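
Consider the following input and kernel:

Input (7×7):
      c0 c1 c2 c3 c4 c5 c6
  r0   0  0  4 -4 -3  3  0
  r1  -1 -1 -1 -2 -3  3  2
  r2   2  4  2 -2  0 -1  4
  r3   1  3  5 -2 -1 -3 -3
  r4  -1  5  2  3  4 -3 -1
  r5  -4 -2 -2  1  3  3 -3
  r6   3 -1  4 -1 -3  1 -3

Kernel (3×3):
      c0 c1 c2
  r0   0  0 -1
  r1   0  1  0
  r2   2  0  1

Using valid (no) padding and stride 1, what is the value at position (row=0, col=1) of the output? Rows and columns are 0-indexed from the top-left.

The receptive field on the input at this output position is [0 4 -4 / -1 -1 -2 / 4 2 -2]. Elementwise product with the kernel and sum: -4·-1 + -1·1 + 4·2 + -2·1.

9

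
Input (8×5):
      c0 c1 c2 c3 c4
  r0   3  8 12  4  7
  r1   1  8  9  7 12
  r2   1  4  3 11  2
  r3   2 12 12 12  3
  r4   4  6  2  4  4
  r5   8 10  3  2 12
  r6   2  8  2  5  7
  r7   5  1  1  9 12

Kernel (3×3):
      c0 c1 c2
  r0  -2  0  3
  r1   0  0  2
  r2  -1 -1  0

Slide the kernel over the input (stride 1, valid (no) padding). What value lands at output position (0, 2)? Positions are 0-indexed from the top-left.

7

The receptive field on the input at this output position is [12 4 7 / 9 7 12 / 3 11 2]. Elementwise product with the kernel and sum: 12·-2 + 7·3 + 12·2 + 3·-1 + 11·-1.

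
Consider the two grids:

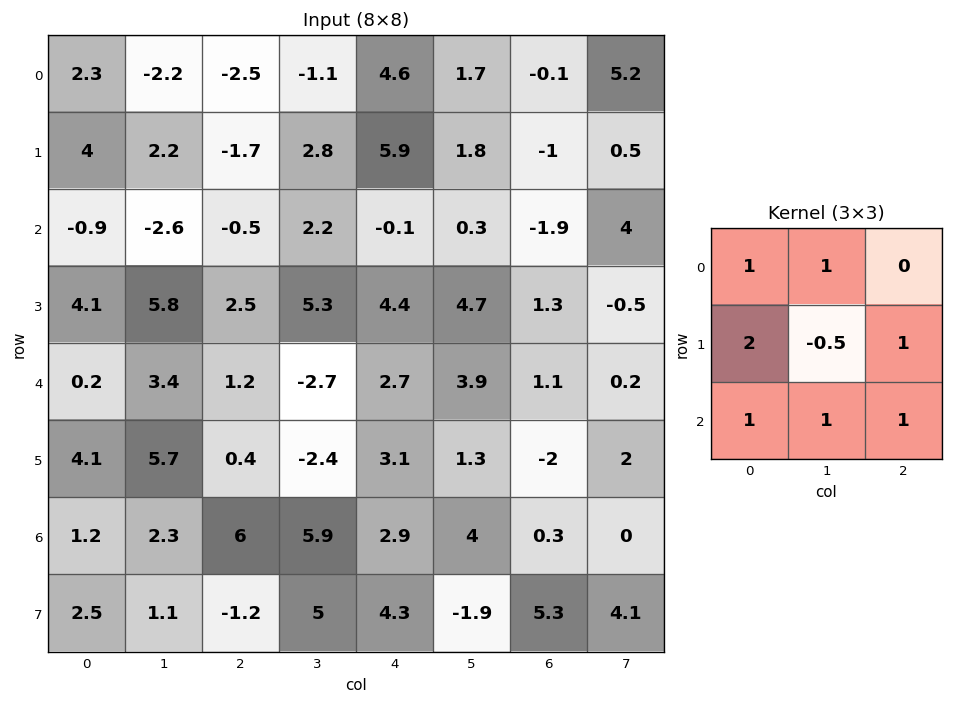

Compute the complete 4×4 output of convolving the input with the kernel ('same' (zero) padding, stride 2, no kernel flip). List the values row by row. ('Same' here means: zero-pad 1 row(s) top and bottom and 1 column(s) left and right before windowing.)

Output[0,0]: The receptive field on the zero-padded input at this output position is [0 0 0 / 0 2.3 -2.2 / 0 4 2.2]. Elementwise product with the kernel and sum: 0·1 + 0·1 + 0·2 + 2.3·-0.5 + -2.2·1 + 0·1 + 4·1 + 2.2·1.
Output[0,1]: The receptive field on the zero-padded input at this output position is [0 0 0 / -2.2 -2.5 -1.1 / 2.2 -1.7 2.8]. Elementwise product with the kernel and sum: 0·1 + 0·1 + -2.2·2 + -2.5·-0.5 + -1.1·1 + 2.2·1 + -1.7·1 + 2.8·1.

2.85 -0.95 7.7 9.95
11.75 11.35 27.85 11.85
17.2 15.5 8.85 14.75
9.4 18.5 22.45 14.65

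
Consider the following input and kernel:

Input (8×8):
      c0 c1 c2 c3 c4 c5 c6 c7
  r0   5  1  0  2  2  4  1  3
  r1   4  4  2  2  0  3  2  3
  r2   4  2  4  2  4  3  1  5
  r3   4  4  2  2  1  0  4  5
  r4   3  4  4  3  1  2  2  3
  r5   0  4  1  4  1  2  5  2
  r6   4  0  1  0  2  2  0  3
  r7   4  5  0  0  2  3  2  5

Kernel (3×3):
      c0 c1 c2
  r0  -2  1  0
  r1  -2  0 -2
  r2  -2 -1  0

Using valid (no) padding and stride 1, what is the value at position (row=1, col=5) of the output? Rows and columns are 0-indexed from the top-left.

-24

The receptive field on the input at this output position is [3 2 3 / 3 1 5 / 0 4 5]. Elementwise product with the kernel and sum: 3·-2 + 2·1 + 3·-2 + 5·-2 + 0·-2 + 4·-1.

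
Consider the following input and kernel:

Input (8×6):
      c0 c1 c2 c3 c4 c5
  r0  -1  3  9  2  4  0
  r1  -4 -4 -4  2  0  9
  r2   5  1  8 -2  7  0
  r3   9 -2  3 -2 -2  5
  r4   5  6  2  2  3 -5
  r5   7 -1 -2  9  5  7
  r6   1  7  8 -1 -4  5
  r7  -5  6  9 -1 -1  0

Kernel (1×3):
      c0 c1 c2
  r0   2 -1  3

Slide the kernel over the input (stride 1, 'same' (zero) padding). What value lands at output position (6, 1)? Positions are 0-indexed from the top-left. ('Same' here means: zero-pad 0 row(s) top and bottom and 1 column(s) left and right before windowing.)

19

The receptive field on the zero-padded input at this output position is [1 7 8]. Elementwise product with the kernel and sum: 1·2 + 7·-1 + 8·3.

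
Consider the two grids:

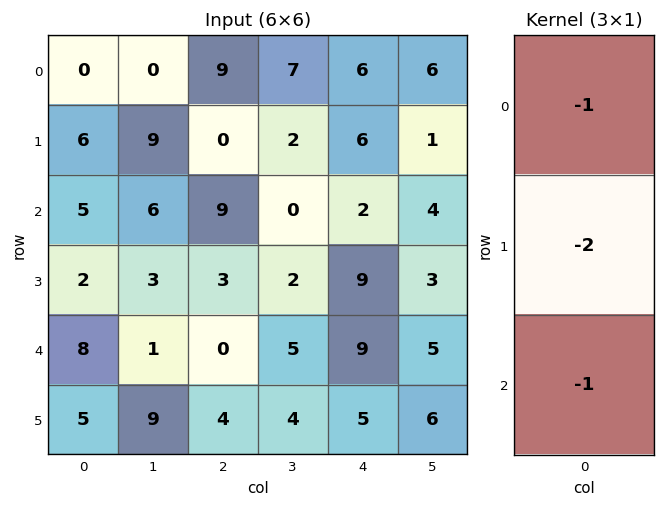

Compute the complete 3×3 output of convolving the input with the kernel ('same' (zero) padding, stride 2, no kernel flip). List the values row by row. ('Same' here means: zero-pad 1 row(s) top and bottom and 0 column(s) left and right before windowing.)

Output[0,0]: The receptive field on the zero-padded input at this output position is [0 / 0 / 6]. Elementwise product with the kernel and sum: 0·-1 + 0·-2 + 6·-1.
Output[0,1]: The receptive field on the zero-padded input at this output position is [0 / 9 / 0]. Elementwise product with the kernel and sum: 0·-1 + 9·-2 + 0·-1.

-6 -18 -18
-18 -21 -19
-23 -7 -32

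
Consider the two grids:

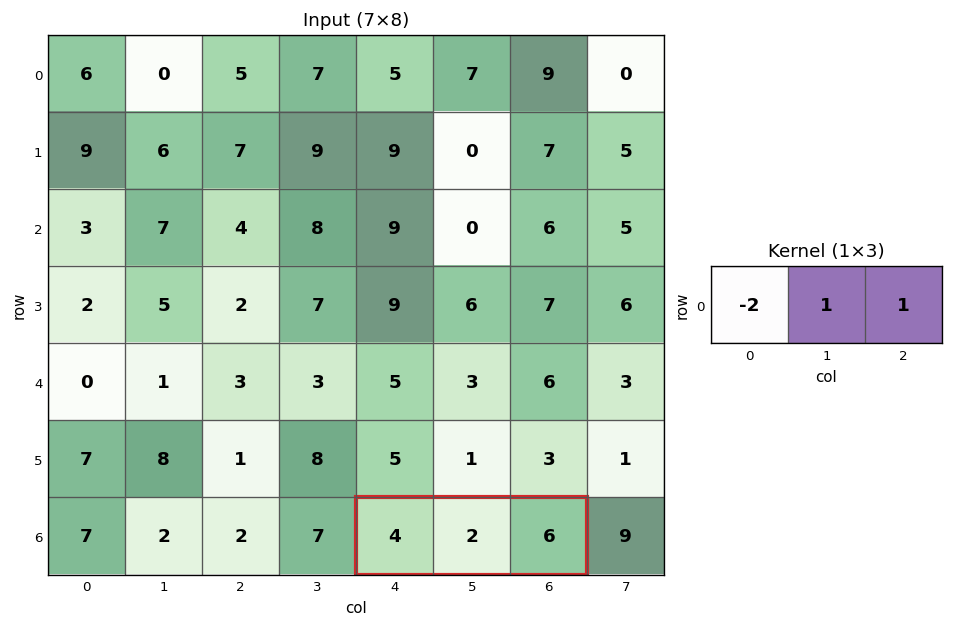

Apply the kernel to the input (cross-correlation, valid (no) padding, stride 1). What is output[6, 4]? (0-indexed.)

The receptive field on the input at this output position is [4 2 6]. Elementwise product with the kernel and sum: 4·-2 + 2·1 + 6·1.

0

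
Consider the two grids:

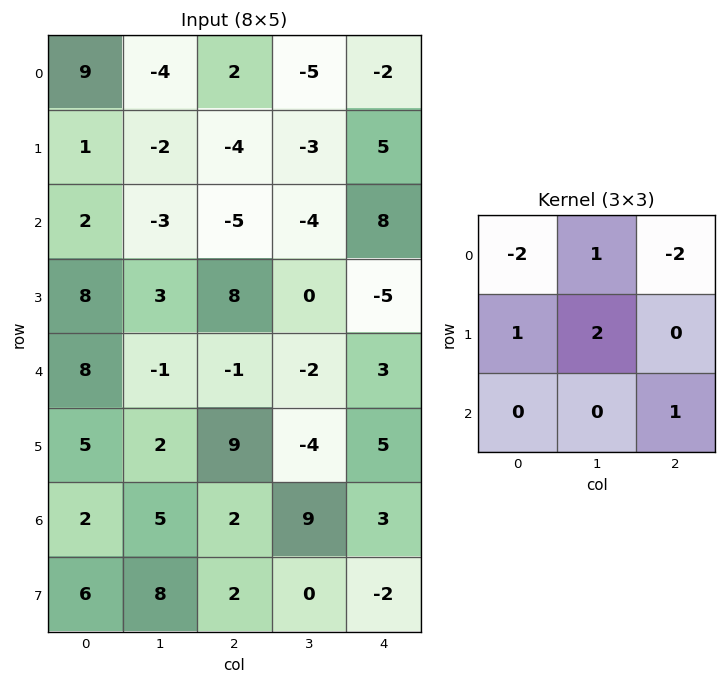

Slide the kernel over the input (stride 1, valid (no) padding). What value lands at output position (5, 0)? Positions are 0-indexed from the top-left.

The receptive field on the input at this output position is [5 2 9 / 2 5 2 / 6 8 2]. Elementwise product with the kernel and sum: 5·-2 + 2·1 + 9·-2 + 2·1 + 5·2 + 2·1.

-12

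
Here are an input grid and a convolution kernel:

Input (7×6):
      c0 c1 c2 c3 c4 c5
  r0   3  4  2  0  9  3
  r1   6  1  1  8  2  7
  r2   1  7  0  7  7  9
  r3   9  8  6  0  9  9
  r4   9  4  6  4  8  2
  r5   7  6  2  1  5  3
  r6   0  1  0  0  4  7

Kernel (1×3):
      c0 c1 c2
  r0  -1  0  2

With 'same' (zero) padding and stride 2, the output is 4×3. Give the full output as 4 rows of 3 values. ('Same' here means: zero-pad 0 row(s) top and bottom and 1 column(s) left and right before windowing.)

8 -4 6
14 7 11
8 4 0
2 -1 14

Output[0,0]: The receptive field on the zero-padded input at this output position is [0 3 4]. Elementwise product with the kernel and sum: 0·-1 + 4·2.
Output[0,1]: The receptive field on the zero-padded input at this output position is [4 2 0]. Elementwise product with the kernel and sum: 4·-1 + 0·2.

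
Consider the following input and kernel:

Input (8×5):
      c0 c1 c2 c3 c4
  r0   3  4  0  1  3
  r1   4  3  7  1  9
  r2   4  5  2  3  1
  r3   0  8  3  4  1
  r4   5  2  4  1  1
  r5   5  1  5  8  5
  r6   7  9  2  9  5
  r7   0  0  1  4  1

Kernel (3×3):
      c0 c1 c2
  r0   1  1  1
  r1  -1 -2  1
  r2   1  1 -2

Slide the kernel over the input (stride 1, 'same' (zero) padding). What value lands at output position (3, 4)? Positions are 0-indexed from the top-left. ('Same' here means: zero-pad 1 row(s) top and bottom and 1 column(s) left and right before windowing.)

0

The receptive field on the zero-padded input at this output position is [3 1 0 / 4 1 0 / 1 1 0]. Elementwise product with the kernel and sum: 3·1 + 1·1 + 0·1 + 4·-1 + 1·-2 + 0·1 + 1·1 + 1·1 + 0·-2.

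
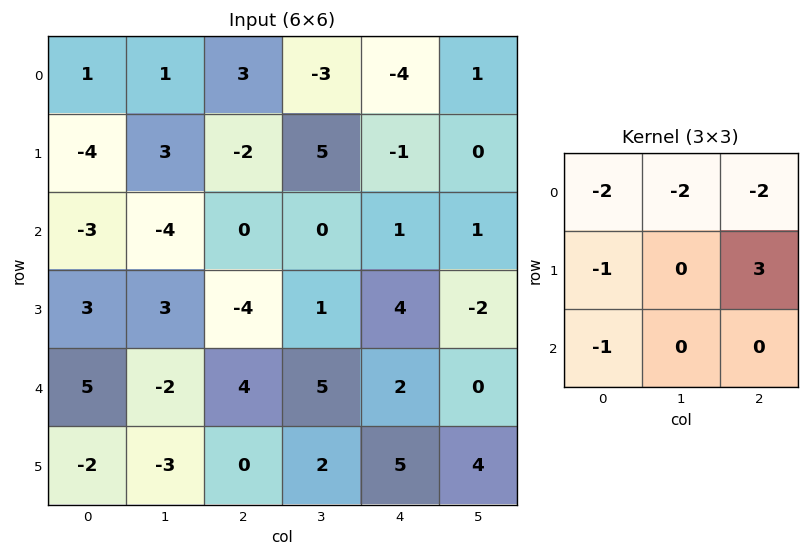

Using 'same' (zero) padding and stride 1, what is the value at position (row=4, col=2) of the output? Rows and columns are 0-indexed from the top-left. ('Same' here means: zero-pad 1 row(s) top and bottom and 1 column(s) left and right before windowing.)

20

The receptive field on the zero-padded input at this output position is [3 -4 1 / -2 4 5 / -3 0 2]. Elementwise product with the kernel and sum: 3·-2 + -4·-2 + 1·-2 + -2·-1 + 5·3 + -3·-1.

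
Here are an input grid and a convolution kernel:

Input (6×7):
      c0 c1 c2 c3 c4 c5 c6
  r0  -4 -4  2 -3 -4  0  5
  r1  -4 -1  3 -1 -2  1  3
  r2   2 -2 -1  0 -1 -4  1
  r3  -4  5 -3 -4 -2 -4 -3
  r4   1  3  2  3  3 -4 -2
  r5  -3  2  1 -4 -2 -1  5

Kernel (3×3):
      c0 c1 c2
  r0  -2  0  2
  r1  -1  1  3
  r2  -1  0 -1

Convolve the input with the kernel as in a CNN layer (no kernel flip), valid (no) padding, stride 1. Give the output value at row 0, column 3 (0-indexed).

12

The receptive field on the input at this output position is [-3 -4 0 / -1 -2 1 / 0 -1 -4]. Elementwise product with the kernel and sum: -3·-2 + 0·2 + -1·-1 + -2·1 + 1·3 + 0·-1 + -4·-1.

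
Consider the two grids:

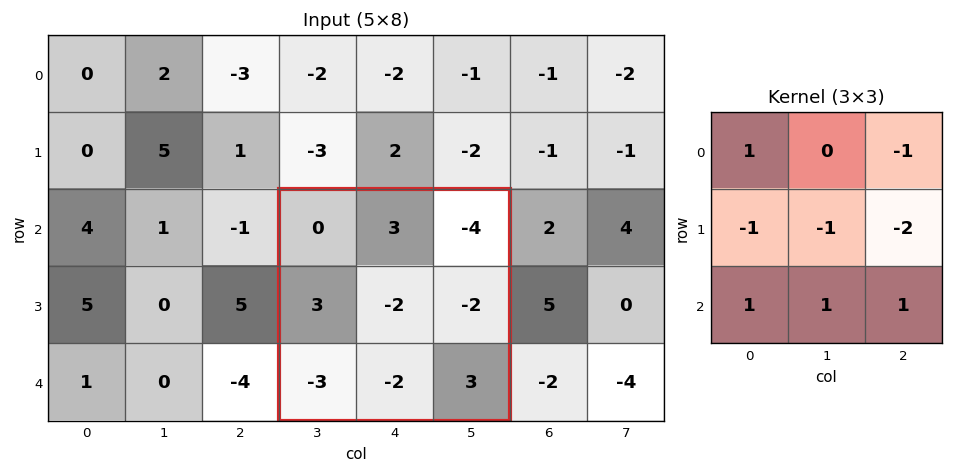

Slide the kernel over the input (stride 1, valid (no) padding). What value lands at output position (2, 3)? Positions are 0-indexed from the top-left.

5

The receptive field on the input at this output position is [0 3 -4 / 3 -2 -2 / -3 -2 3]. Elementwise product with the kernel and sum: 0·1 + -4·-1 + 3·-1 + -2·-1 + -2·-2 + -3·1 + -2·1 + 3·1.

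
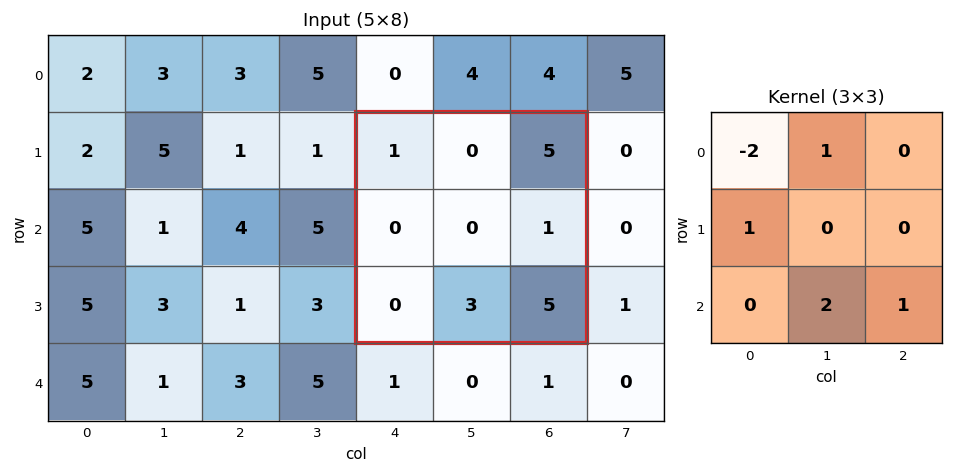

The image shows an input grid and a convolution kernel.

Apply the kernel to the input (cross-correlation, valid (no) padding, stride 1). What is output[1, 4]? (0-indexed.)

9

The receptive field on the input at this output position is [1 0 5 / 0 0 1 / 0 3 5]. Elementwise product with the kernel and sum: 1·-2 + 0·1 + 0·1 + 3·2 + 5·1.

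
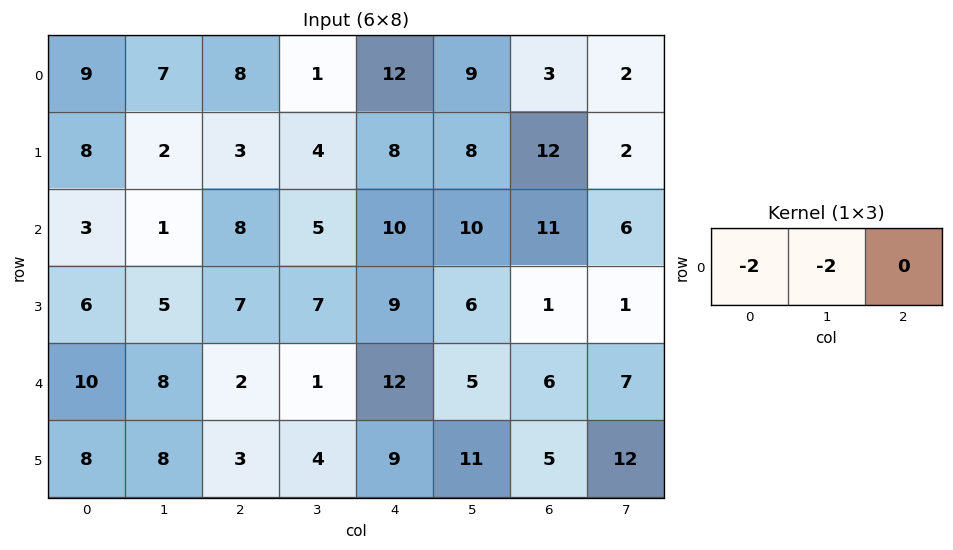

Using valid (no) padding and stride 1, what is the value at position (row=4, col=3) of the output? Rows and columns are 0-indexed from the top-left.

The receptive field on the input at this output position is [1 12 5]. Elementwise product with the kernel and sum: 1·-2 + 12·-2.

-26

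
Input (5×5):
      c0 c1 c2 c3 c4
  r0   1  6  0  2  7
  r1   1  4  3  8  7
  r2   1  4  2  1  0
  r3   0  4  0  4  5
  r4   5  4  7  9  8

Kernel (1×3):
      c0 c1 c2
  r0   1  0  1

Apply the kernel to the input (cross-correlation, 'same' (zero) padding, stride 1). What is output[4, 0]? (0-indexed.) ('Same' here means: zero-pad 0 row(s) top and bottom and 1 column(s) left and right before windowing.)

The receptive field on the zero-padded input at this output position is [0 5 4]. Elementwise product with the kernel and sum: 0·1 + 4·1.

4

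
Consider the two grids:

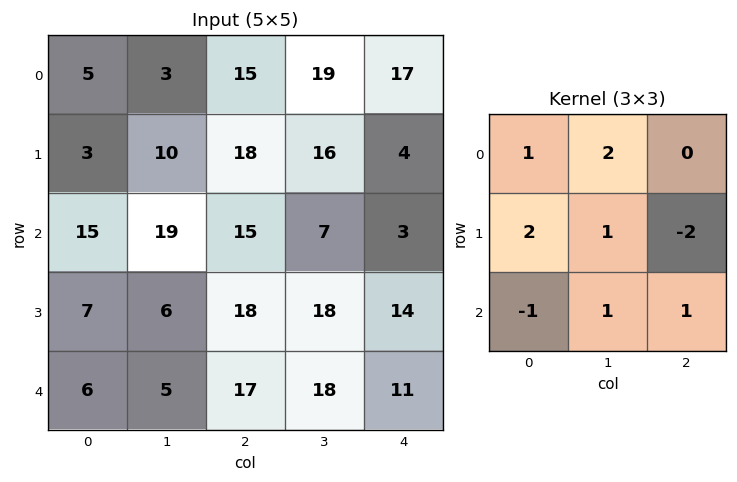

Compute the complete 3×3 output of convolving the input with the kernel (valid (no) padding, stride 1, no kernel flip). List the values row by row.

10 42 92
59 115 95
53 73 67

Output[0,0]: The receptive field on the input at this output position is [5 3 15 / 3 10 18 / 15 19 15]. Elementwise product with the kernel and sum: 5·1 + 3·2 + 3·2 + 10·1 + 18·-2 + 15·-1 + 19·1 + 15·1.
Output[0,1]: The receptive field on the input at this output position is [3 15 19 / 10 18 16 / 19 15 7]. Elementwise product with the kernel and sum: 3·1 + 15·2 + 10·2 + 18·1 + 16·-2 + 19·-1 + 15·1 + 7·1.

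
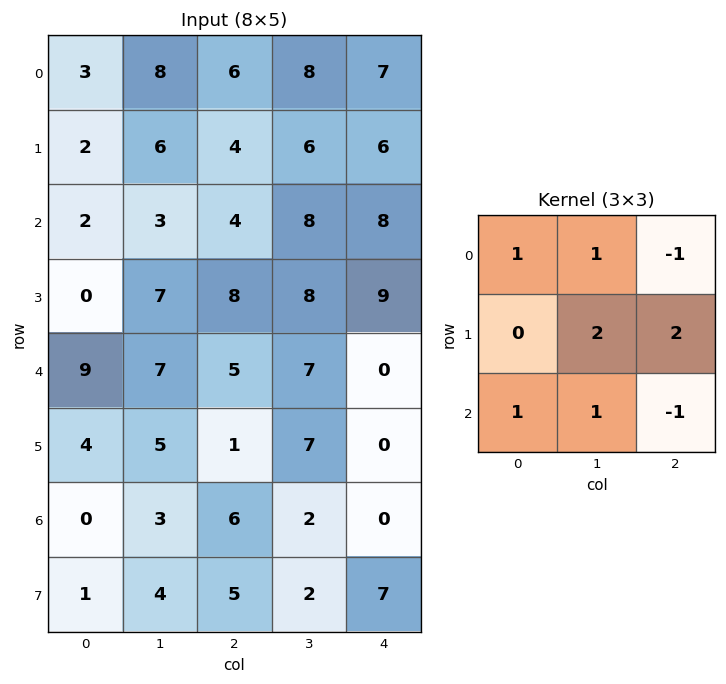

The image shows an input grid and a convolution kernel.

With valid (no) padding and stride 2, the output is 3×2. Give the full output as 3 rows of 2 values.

26 35
42 50
20 34

Output[0,0]: The receptive field on the input at this output position is [3 8 6 / 2 6 4 / 2 3 4]. Elementwise product with the kernel and sum: 3·1 + 8·1 + 6·-1 + 6·2 + 4·2 + 2·1 + 3·1 + 4·-1.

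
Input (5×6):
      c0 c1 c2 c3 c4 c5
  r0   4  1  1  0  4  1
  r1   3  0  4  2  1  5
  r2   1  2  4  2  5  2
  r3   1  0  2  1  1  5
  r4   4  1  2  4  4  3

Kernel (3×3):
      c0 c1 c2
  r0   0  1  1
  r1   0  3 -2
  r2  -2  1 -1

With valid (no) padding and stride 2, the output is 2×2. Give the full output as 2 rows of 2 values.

-10 -3
-7 4

Output[0,0]: The receptive field on the input at this output position is [4 1 1 / 3 0 4 / 1 2 4]. Elementwise product with the kernel and sum: 1·1 + 1·1 + 0·3 + 4·-2 + 1·-2 + 2·1 + 4·-1.
Output[0,1]: The receptive field on the input at this output position is [1 0 4 / 4 2 1 / 4 2 5]. Elementwise product with the kernel and sum: 0·1 + 4·1 + 2·3 + 1·-2 + 4·-2 + 2·1 + 5·-1.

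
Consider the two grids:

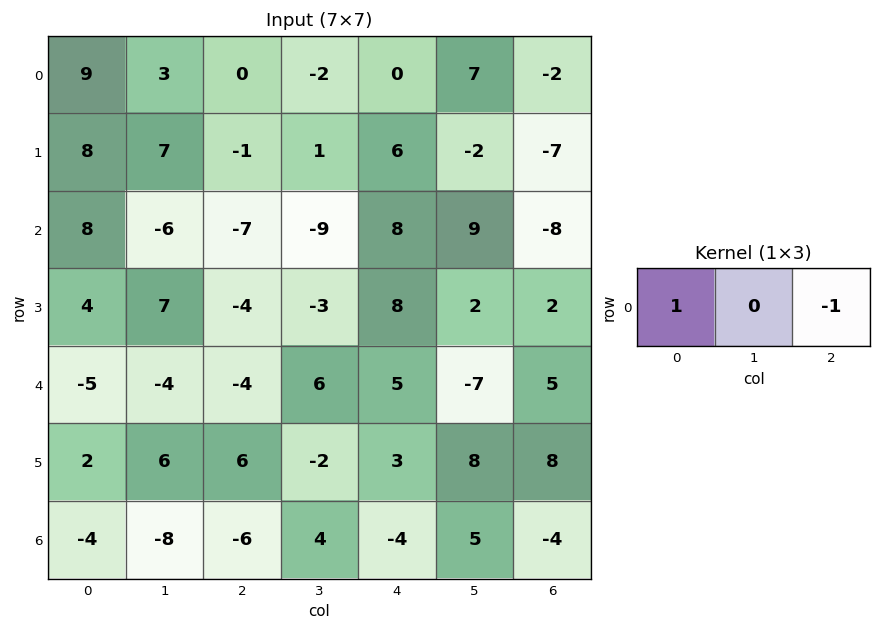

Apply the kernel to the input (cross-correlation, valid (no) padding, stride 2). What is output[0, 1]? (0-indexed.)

0

The receptive field on the input at this output position is [0 -2 0]. Elementwise product with the kernel and sum: 0·1 + 0·-1.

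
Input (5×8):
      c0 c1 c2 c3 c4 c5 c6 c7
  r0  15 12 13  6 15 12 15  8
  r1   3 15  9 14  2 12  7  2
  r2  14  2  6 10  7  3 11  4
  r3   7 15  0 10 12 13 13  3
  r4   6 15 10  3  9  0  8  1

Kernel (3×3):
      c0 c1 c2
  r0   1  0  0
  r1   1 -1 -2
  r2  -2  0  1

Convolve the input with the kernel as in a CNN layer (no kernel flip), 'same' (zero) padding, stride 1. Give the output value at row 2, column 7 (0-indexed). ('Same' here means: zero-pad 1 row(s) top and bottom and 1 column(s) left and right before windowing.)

The receptive field on the zero-padded input at this output position is [7 2 0 / 11 4 0 / 13 3 0]. Elementwise product with the kernel and sum: 7·1 + 11·1 + 4·-1 + 0·-2 + 13·-2 + 0·1.

-12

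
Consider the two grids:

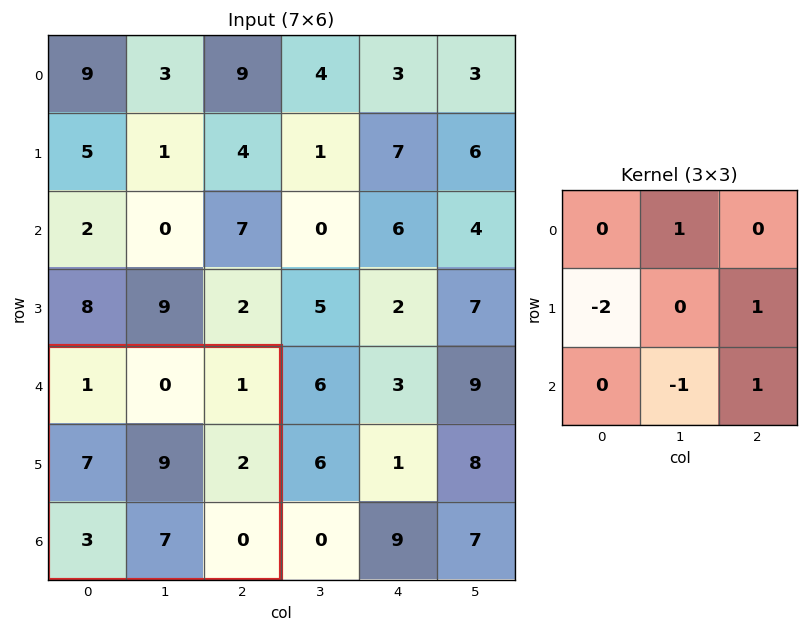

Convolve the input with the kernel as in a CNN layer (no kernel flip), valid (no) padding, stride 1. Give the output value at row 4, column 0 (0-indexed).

-19

The receptive field on the input at this output position is [1 0 1 / 7 9 2 / 3 7 0]. Elementwise product with the kernel and sum: 0·1 + 7·-2 + 2·1 + 7·-1 + 0·1.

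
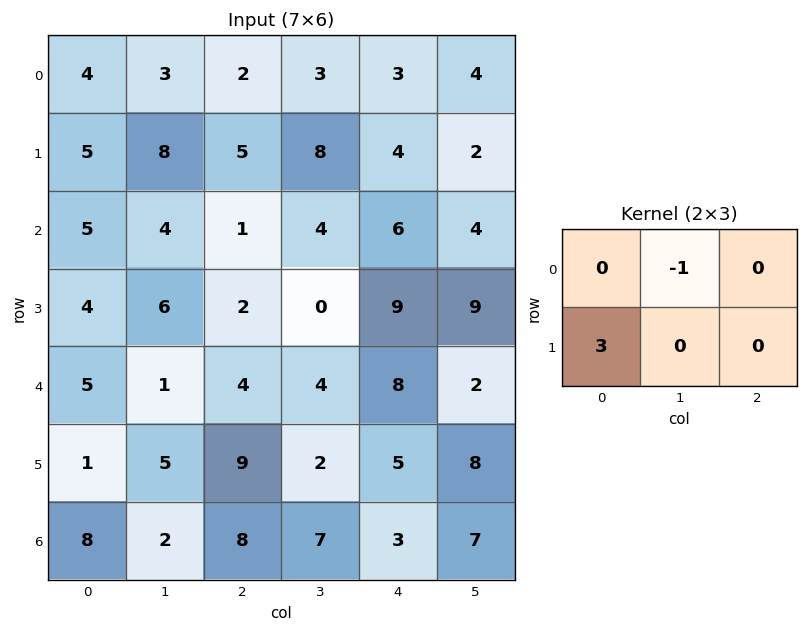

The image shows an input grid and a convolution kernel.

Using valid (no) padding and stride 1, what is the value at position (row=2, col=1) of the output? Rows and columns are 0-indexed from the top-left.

The receptive field on the input at this output position is [4 1 4 / 6 2 0]. Elementwise product with the kernel and sum: 1·-1 + 6·3.

17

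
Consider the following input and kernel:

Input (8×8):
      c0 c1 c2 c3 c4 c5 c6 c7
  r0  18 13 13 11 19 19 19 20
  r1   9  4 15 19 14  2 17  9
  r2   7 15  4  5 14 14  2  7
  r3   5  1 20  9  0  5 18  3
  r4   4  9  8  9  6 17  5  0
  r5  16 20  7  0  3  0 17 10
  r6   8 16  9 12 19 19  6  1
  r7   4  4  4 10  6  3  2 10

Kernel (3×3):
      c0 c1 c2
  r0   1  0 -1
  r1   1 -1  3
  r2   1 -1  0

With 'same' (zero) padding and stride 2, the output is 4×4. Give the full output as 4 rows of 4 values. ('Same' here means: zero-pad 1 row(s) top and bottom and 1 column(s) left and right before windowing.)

12 22 54 45
29 -8 59 13
6 33 55 -3
16 63 54 7

Output[0,0]: The receptive field on the zero-padded input at this output position is [0 0 0 / 0 18 13 / 0 9 4]. Elementwise product with the kernel and sum: 0·1 + 0·-1 + 0·1 + 18·-1 + 13·3 + 0·1 + 9·-1.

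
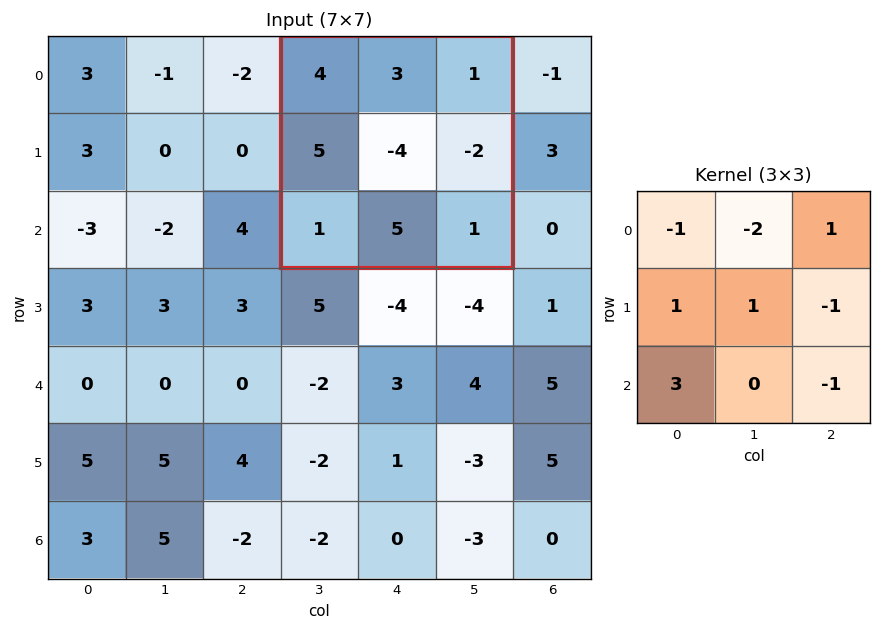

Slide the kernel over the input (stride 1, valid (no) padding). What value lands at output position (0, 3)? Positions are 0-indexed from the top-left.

-4

The receptive field on the input at this output position is [4 3 1 / 5 -4 -2 / 1 5 1]. Elementwise product with the kernel and sum: 4·-1 + 3·-2 + 1·1 + 5·1 + -4·1 + -2·-1 + 1·3 + 1·-1.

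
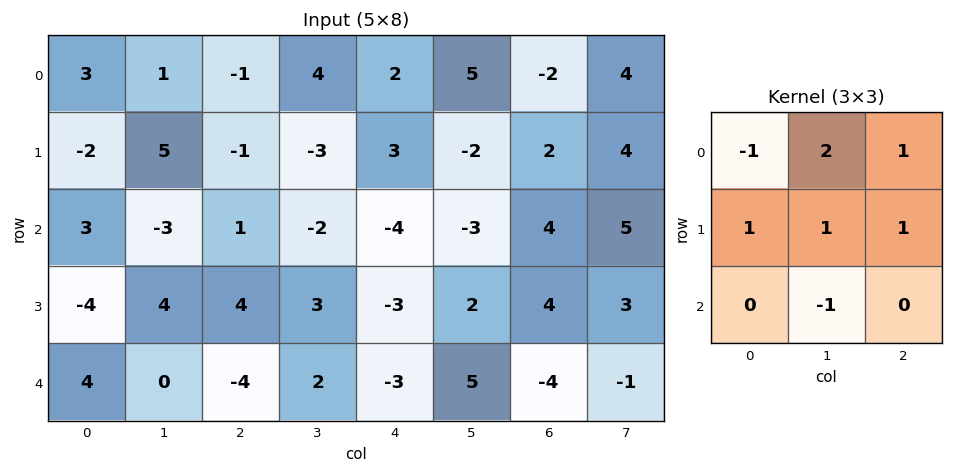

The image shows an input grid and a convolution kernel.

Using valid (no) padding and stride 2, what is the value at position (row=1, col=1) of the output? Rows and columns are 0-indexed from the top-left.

-7

The receptive field on the input at this output position is [1 -2 -4 / 4 3 -3 / -4 2 -3]. Elementwise product with the kernel and sum: 1·-1 + -2·2 + -4·1 + 4·1 + 3·1 + -3·1 + 2·-1.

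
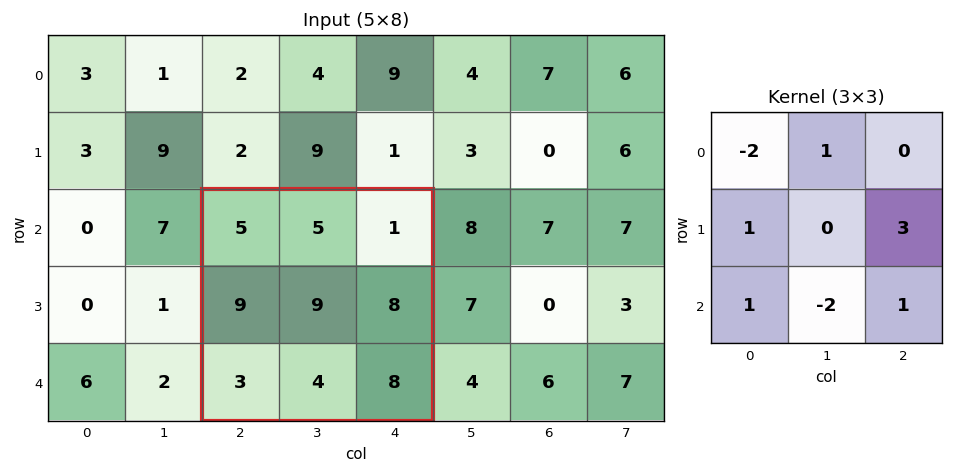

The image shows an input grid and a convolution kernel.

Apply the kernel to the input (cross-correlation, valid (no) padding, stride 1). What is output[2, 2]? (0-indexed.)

31

The receptive field on the input at this output position is [5 5 1 / 9 9 8 / 3 4 8]. Elementwise product with the kernel and sum: 5·-2 + 5·1 + 9·1 + 8·3 + 3·1 + 4·-2 + 8·1.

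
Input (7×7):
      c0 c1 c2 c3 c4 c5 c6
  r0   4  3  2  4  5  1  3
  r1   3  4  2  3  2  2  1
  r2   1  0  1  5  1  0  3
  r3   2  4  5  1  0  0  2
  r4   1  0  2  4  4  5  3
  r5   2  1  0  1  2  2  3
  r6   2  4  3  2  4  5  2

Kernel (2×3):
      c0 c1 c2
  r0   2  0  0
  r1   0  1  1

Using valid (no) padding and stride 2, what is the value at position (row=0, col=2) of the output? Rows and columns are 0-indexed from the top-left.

The receptive field on the input at this output position is [5 1 3 / 2 2 1]. Elementwise product with the kernel and sum: 5·2 + 2·1 + 1·1.

13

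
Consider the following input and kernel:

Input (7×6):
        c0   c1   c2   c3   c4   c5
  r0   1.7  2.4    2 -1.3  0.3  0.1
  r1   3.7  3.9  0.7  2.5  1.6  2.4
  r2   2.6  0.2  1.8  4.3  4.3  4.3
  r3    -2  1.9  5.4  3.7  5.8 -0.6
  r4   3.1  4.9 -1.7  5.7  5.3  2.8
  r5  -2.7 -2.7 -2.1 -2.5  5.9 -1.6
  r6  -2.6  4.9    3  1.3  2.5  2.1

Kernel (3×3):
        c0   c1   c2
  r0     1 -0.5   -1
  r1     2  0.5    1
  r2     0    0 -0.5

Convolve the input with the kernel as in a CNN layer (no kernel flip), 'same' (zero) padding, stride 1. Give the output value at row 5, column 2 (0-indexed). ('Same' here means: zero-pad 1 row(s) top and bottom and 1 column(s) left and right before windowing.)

-9.55

The receptive field on the zero-padded input at this output position is [4.9 -1.7 5.7 / -2.7 -2.1 -2.5 / 4.9 3 1.3]. Elementwise product with the kernel and sum: 4.9·1 + -1.7·-0.5 + 5.7·-1 + -2.7·2 + -2.1·0.5 + -2.5·1 + 1.3·-0.5.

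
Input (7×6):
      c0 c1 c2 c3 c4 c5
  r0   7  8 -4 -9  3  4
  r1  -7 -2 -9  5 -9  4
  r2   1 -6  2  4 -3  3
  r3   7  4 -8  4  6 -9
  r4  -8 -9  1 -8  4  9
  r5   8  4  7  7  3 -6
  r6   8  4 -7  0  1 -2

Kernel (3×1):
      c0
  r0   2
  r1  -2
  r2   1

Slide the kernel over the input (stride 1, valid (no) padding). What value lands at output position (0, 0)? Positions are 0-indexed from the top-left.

The receptive field on the input at this output position is [7 / -7 / 1]. Elementwise product with the kernel and sum: 7·2 + -7·-2 + 1·1.

29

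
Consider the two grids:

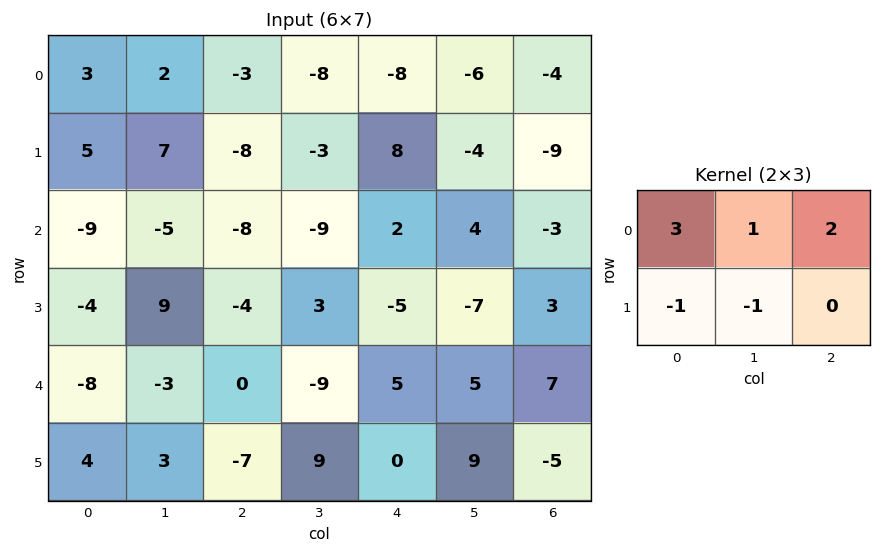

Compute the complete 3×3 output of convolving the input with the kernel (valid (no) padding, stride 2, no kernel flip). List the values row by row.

-7 -22 -42
-53 -28 16
-34 -1 25

Output[0,0]: The receptive field on the input at this output position is [3 2 -3 / 5 7 -8]. Elementwise product with the kernel and sum: 3·3 + 2·1 + -3·2 + 5·-1 + 7·-1.
Output[0,1]: The receptive field on the input at this output position is [-3 -8 -8 / -8 -3 8]. Elementwise product with the kernel and sum: -3·3 + -8·1 + -8·2 + -8·-1 + -3·-1.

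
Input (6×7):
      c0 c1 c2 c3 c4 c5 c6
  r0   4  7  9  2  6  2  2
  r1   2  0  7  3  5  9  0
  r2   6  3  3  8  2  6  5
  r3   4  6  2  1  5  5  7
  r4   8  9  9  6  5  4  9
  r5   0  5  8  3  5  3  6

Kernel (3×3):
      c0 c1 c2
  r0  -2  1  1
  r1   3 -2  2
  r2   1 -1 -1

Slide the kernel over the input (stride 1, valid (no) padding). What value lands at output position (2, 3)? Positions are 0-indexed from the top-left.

The receptive field on the input at this output position is [8 2 6 / 1 5 5 / 6 5 4]. Elementwise product with the kernel and sum: 8·-2 + 2·1 + 6·1 + 1·3 + 5·-2 + 5·2 + 6·1 + 5·-1 + 4·-1.

-8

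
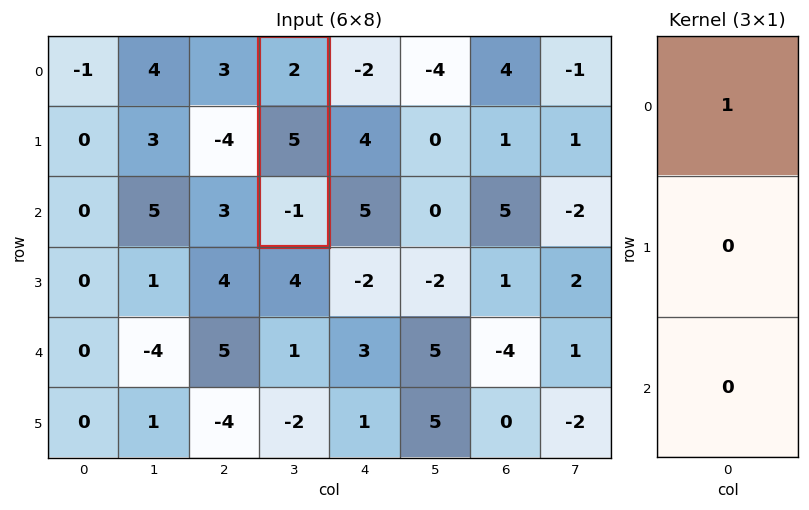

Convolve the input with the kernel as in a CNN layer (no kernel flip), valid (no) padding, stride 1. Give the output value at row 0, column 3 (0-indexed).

2

The receptive field on the input at this output position is [2 / 5 / -1]. Elementwise product with the kernel and sum: 2·1.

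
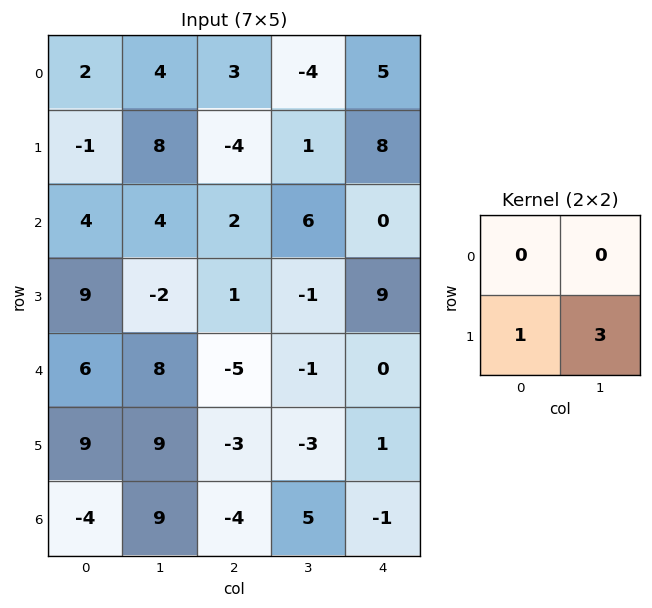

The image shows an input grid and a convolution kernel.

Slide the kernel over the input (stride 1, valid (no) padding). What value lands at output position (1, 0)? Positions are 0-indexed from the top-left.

16

The receptive field on the input at this output position is [-1 8 / 4 4]. Elementwise product with the kernel and sum: 4·1 + 4·3.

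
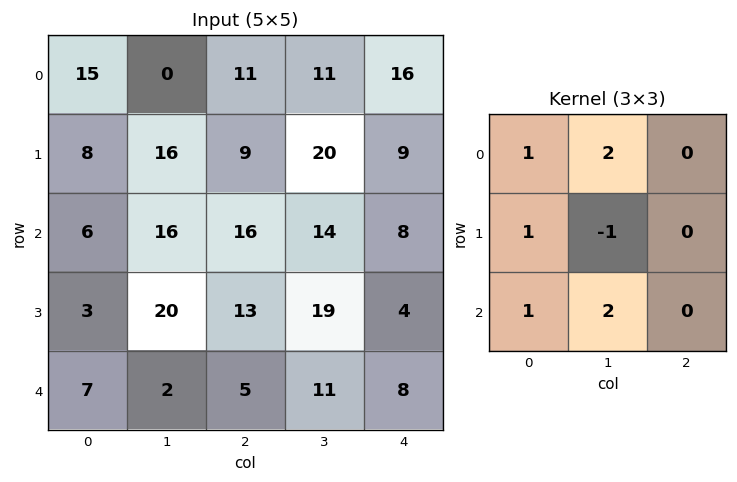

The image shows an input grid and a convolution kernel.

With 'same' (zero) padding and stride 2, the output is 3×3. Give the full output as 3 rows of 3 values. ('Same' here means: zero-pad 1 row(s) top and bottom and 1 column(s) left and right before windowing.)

1 23 33
16 80 71
-1 43 30

Output[0,0]: The receptive field on the zero-padded input at this output position is [0 0 0 / 0 15 0 / 0 8 16]. Elementwise product with the kernel and sum: 0·1 + 0·2 + 0·1 + 15·-1 + 0·1 + 8·2.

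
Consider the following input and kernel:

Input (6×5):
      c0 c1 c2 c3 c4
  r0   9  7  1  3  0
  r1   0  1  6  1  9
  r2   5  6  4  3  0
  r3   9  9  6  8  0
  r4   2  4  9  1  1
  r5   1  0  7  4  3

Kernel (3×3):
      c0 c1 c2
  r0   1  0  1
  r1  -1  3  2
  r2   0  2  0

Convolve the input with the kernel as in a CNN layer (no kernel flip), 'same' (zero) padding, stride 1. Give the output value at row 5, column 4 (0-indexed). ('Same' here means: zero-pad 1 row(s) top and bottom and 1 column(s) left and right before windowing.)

6

The receptive field on the zero-padded input at this output position is [1 1 0 / 4 3 0 / 0 0 0]. Elementwise product with the kernel and sum: 1·1 + 0·1 + 4·-1 + 3·3 + 0·2 + 0·2.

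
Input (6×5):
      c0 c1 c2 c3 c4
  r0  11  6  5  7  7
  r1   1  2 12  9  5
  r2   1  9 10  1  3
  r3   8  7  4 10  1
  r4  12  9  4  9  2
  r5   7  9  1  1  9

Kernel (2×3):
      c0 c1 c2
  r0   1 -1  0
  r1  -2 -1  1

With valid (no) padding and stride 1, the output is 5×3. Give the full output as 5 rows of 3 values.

Output[0,0]: The receptive field on the input at this output position is [11 6 5 / 1 2 12]. Elementwise product with the kernel and sum: 11·1 + 6·-1 + 1·-2 + 2·-1 + 12·1.
Output[0,1]: The receptive field on the input at this output position is [6 5 7 / 2 12 9]. Elementwise product with the kernel and sum: 6·1 + 5·-1 + 2·-2 + 12·-1 + 9·1.

13 -6 -30
-2 -37 -15
-27 -9 -8
-28 -10 -21
-19 -13 1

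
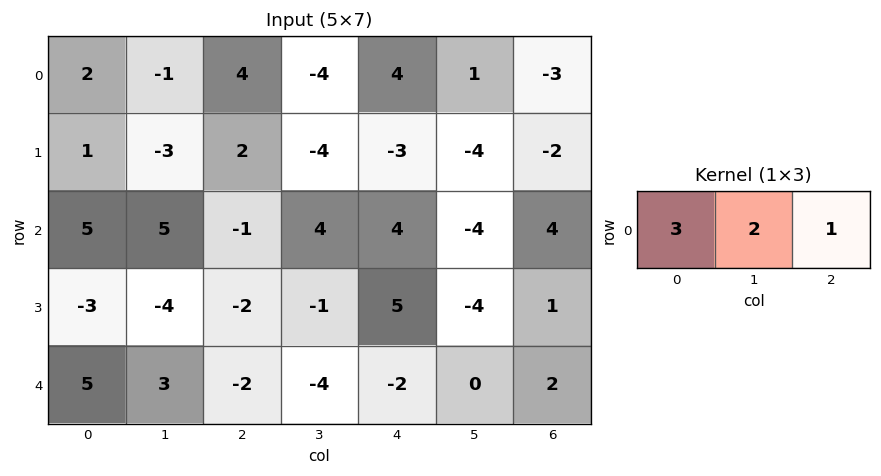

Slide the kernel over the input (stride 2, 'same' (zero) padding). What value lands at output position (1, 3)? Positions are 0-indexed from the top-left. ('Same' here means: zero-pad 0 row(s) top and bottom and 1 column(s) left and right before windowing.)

-4

The receptive field on the zero-padded input at this output position is [-4 4 0]. Elementwise product with the kernel and sum: -4·3 + 4·2 + 0·1.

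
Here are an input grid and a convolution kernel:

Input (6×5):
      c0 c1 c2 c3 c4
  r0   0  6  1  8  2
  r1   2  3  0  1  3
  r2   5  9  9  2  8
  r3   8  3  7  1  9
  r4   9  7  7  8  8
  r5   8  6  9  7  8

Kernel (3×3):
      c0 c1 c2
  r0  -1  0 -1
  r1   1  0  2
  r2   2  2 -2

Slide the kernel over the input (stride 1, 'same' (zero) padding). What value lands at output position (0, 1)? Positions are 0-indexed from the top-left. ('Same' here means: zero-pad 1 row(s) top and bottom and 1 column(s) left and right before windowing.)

The receptive field on the zero-padded input at this output position is [0 0 0 / 0 6 1 / 2 3 0]. Elementwise product with the kernel and sum: 0·-1 + 0·-1 + 0·1 + 1·2 + 2·2 + 3·2 + 0·-2.

12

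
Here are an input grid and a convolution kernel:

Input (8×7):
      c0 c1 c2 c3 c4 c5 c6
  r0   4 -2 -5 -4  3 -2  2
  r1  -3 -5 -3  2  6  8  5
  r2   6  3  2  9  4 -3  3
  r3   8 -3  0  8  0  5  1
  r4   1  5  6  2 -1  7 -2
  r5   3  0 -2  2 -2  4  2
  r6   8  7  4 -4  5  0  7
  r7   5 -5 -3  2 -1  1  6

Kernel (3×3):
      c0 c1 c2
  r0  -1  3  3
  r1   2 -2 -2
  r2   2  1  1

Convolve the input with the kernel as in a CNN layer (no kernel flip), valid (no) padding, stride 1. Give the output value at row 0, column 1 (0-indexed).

-16

The receptive field on the input at this output position is [-2 -5 -4 / -5 -3 2 / 3 2 9]. Elementwise product with the kernel and sum: -2·-1 + -5·3 + -4·3 + -5·2 + -3·-2 + 2·-2 + 3·2 + 2·1 + 9·1.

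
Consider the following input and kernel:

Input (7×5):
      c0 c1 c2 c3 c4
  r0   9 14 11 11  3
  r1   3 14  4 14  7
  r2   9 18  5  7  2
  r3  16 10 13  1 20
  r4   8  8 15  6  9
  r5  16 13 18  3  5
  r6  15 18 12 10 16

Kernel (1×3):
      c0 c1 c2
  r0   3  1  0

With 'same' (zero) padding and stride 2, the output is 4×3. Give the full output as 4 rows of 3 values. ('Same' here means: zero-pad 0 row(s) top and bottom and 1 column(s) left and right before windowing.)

Output[0,0]: The receptive field on the zero-padded input at this output position is [0 9 14]. Elementwise product with the kernel and sum: 0·3 + 9·1.

9 53 36
9 59 23
8 39 27
15 66 46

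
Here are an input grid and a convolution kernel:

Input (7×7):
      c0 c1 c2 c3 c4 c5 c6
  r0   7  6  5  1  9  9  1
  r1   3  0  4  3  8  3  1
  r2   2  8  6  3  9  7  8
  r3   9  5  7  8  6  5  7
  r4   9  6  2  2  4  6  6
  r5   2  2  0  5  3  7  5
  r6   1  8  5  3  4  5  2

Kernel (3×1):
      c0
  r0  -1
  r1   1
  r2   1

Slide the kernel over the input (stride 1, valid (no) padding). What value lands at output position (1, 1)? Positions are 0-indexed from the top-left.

The receptive field on the input at this output position is [0 / 8 / 5]. Elementwise product with the kernel and sum: 0·-1 + 8·1 + 5·1.

13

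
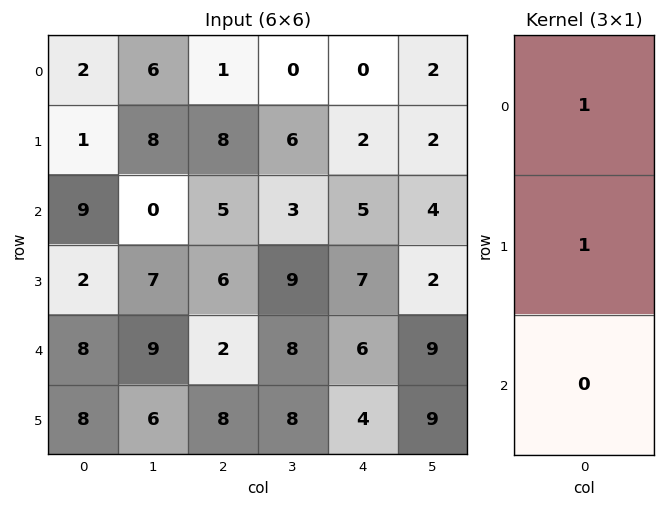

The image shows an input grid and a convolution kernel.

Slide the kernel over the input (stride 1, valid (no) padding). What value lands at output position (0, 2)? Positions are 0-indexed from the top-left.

9

The receptive field on the input at this output position is [1 / 8 / 5]. Elementwise product with the kernel and sum: 1·1 + 8·1.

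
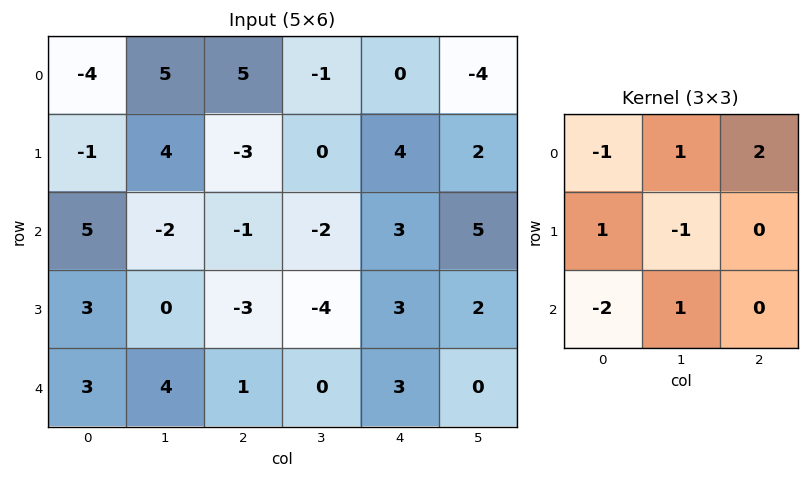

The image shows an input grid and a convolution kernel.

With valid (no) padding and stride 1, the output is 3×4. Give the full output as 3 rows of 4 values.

Output[0,0]: The receptive field on the input at this output position is [-4 5 5 / -1 4 -3 / 5 -2 -1]. Elementwise product with the kernel and sum: -4·-1 + 5·1 + 5·2 + -1·1 + 4·-1 + 5·-2 + -2·1.
Output[0,1]: The receptive field on the input at this output position is [5 5 -1 / 4 -3 0 / -2 -1 -2]. Elementwise product with the kernel and sum: 5·-1 + 5·1 + -1·2 + 4·1 + -3·-1 + -2·-2 + -1·1.

2 8 -9 -4
0 -11 14 14
-8 -7 4 11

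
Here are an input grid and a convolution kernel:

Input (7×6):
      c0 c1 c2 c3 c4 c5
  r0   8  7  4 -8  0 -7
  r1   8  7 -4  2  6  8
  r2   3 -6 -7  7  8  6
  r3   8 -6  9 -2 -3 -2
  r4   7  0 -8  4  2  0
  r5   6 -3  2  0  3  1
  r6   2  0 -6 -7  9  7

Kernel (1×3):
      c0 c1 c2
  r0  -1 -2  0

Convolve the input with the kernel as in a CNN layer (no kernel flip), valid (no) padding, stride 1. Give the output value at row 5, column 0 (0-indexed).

The receptive field on the input at this output position is [6 -3 2]. Elementwise product with the kernel and sum: 6·-1 + -3·-2.

0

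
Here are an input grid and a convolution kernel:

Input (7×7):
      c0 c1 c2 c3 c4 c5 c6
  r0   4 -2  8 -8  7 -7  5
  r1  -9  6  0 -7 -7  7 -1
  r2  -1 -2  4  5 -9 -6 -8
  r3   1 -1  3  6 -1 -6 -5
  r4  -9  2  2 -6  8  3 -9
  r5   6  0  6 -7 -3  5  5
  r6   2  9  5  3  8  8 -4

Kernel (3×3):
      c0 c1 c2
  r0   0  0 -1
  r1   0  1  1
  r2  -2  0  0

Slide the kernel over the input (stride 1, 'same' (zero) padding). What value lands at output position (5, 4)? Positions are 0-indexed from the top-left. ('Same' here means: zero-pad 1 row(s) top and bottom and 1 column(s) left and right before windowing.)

-7

The receptive field on the zero-padded input at this output position is [-6 8 3 / -7 -3 5 / 3 8 8]. Elementwise product with the kernel and sum: 3·-1 + -3·1 + 5·1 + 3·-2.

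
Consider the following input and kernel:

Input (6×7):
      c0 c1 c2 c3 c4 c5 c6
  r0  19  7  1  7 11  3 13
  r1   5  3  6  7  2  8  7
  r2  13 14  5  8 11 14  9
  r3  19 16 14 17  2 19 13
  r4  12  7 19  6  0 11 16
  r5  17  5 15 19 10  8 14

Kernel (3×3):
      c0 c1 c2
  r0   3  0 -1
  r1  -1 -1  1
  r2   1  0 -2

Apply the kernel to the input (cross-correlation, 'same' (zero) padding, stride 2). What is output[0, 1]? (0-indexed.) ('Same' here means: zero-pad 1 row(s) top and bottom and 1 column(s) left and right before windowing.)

The receptive field on the zero-padded input at this output position is [0 0 0 / 7 1 7 / 3 6 7]. Elementwise product with the kernel and sum: 0·3 + 0·-1 + 7·-1 + 1·-1 + 7·1 + 3·1 + 7·-2.

-12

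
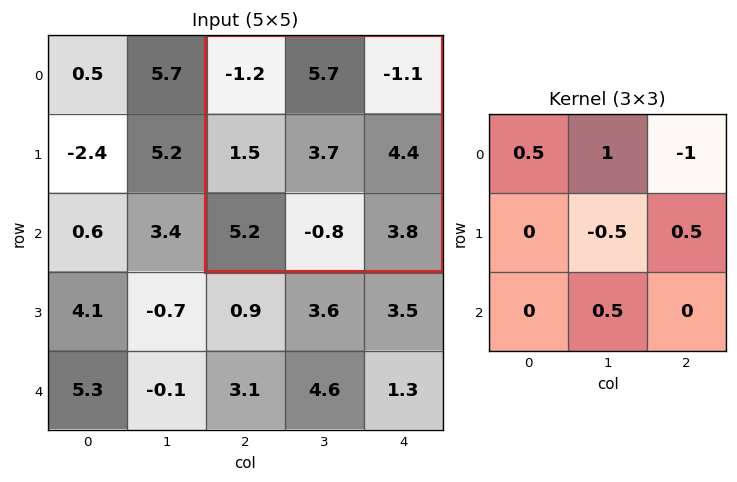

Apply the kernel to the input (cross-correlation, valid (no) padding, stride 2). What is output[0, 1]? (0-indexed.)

6.15

The receptive field on the input at this output position is [-1.2 5.7 -1.1 / 1.5 3.7 4.4 / 5.2 -0.8 3.8]. Elementwise product with the kernel and sum: -1.2·0.5 + 5.7·1 + -1.1·-1 + 3.7·-0.5 + 4.4·0.5 + -0.8·0.5.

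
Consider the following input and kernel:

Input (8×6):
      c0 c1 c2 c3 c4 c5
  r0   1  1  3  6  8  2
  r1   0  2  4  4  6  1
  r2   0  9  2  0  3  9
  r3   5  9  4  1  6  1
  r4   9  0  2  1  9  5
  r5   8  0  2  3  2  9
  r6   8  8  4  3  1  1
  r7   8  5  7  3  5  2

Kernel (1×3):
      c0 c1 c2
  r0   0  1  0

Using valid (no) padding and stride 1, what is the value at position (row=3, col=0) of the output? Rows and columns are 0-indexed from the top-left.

9

The receptive field on the input at this output position is [5 9 4]. Elementwise product with the kernel and sum: 9·1.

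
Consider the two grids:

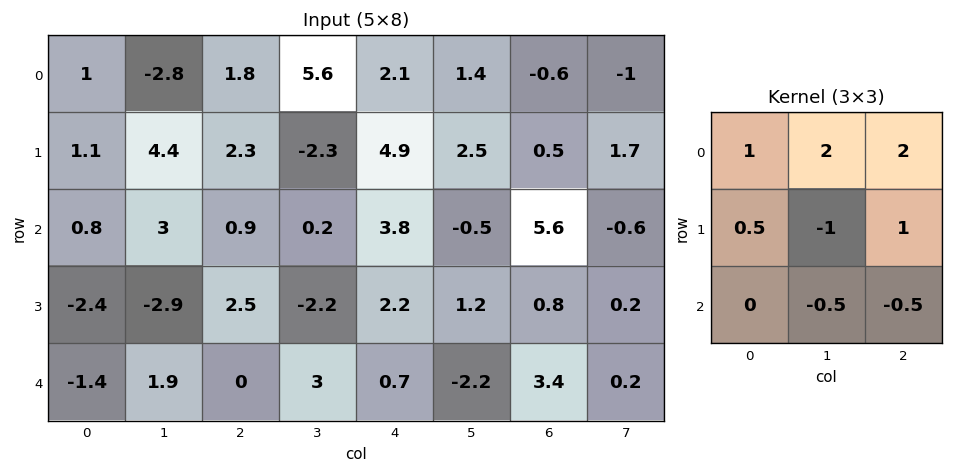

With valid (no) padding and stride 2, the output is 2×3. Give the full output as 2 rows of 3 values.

-4.5 23.55 1.6
11.85 12.7 14.1

Output[0,0]: The receptive field on the input at this output position is [1 -2.8 1.8 / 1.1 4.4 2.3 / 0.8 3 0.9]. Elementwise product with the kernel and sum: 1·1 + -2.8·2 + 1.8·2 + 1.1·0.5 + 4.4·-1 + 2.3·1 + 3·-0.5 + 0.9·-0.5.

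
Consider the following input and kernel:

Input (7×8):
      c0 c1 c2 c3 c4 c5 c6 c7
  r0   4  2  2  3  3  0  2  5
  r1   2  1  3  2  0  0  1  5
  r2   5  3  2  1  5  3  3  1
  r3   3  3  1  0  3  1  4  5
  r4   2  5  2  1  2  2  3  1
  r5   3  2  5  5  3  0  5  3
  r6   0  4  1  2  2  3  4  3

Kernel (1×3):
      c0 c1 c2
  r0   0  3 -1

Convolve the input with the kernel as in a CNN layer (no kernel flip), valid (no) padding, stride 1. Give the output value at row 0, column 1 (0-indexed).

3

The receptive field on the input at this output position is [2 2 3]. Elementwise product with the kernel and sum: 2·3 + 3·-1.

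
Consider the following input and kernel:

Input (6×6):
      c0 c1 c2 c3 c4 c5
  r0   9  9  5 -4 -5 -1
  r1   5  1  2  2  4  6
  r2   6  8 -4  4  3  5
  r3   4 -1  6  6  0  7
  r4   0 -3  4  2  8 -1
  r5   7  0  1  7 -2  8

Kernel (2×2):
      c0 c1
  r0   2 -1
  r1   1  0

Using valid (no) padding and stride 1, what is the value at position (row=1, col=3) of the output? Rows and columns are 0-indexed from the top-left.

The receptive field on the input at this output position is [2 4 / 4 3]. Elementwise product with the kernel and sum: 2·2 + 4·-1 + 4·1.

4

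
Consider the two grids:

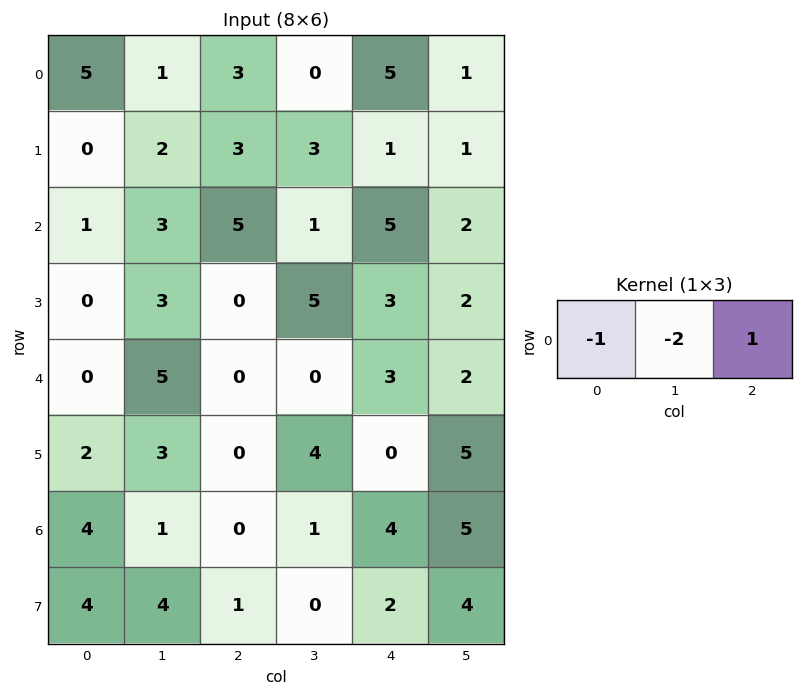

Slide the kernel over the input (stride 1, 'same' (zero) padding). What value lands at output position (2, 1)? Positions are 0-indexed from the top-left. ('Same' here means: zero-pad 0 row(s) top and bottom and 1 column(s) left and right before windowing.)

-2

The receptive field on the zero-padded input at this output position is [1 3 5]. Elementwise product with the kernel and sum: 1·-1 + 3·-2 + 5·1.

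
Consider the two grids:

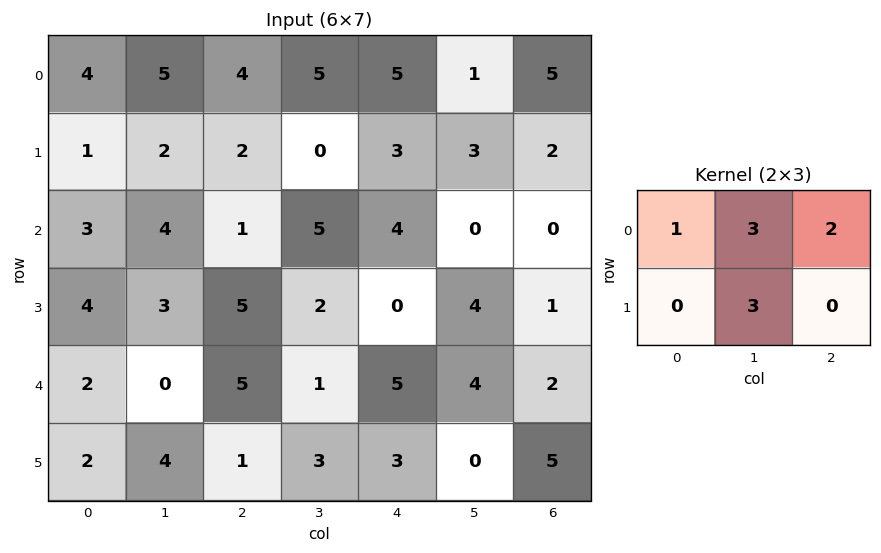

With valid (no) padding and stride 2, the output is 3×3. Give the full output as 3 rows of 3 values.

Output[0,0]: The receptive field on the input at this output position is [4 5 4 / 1 2 2]. Elementwise product with the kernel and sum: 4·1 + 5·3 + 4·2 + 2·3.
Output[0,1]: The receptive field on the input at this output position is [4 5 5 / 2 0 3]. Elementwise product with the kernel and sum: 4·1 + 5·3 + 5·2 + 0·3.

33 29 27
26 30 16
24 27 21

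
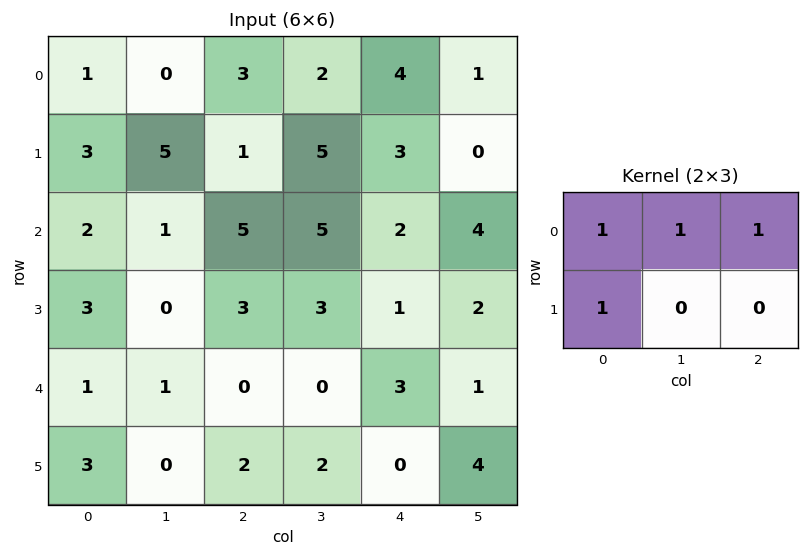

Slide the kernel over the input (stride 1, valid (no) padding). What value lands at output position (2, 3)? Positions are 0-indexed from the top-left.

The receptive field on the input at this output position is [5 2 4 / 3 1 2]. Elementwise product with the kernel and sum: 5·1 + 2·1 + 4·1 + 3·1.

14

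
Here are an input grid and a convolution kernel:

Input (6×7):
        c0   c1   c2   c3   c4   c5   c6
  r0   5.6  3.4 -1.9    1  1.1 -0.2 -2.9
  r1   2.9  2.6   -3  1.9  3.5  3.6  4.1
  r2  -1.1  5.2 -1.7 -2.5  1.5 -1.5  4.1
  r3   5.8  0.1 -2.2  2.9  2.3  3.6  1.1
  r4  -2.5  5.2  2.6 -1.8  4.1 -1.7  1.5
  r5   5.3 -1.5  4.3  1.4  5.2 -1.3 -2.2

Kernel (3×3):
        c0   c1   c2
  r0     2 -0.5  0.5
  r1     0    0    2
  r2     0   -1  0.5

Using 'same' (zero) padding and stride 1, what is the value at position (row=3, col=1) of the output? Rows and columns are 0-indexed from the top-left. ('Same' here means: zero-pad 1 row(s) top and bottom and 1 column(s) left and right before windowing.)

-13.95

The receptive field on the zero-padded input at this output position is [-1.1 5.2 -1.7 / 5.8 0.1 -2.2 / -2.5 5.2 2.6]. Elementwise product with the kernel and sum: -1.1·2 + 5.2·-0.5 + -1.7·0.5 + -2.2·2 + 5.2·-1 + 2.6·0.5.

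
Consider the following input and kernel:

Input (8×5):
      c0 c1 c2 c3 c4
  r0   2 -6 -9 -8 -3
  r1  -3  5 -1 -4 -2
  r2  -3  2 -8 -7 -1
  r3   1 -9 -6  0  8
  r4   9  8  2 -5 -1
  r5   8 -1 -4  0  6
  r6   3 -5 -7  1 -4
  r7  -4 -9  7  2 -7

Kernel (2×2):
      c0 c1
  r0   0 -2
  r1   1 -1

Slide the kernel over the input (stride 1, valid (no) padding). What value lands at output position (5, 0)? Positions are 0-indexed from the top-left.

The receptive field on the input at this output position is [8 -1 / 3 -5]. Elementwise product with the kernel and sum: -1·-2 + 3·1 + -5·-1.

10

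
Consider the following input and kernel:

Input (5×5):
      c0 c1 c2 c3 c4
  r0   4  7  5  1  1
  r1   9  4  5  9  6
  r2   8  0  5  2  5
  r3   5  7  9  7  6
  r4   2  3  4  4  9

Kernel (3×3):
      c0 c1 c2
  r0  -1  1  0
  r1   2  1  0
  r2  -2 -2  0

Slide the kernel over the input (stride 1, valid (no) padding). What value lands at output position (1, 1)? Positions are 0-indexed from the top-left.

-26

The receptive field on the input at this output position is [4 5 9 / 0 5 2 / 7 9 7]. Elementwise product with the kernel and sum: 4·-1 + 5·1 + 0·2 + 5·1 + 7·-2 + 9·-2.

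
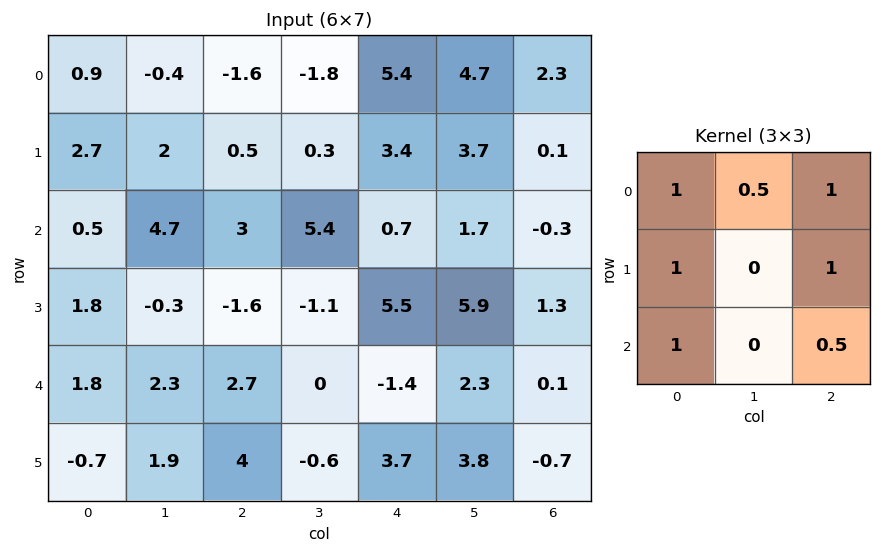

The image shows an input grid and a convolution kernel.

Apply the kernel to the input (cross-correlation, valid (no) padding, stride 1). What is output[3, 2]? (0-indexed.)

The receptive field on the input at this output position is [-1.6 -1.1 5.5 / 2.7 0 -1.4 / 4 -0.6 3.7]. Elementwise product with the kernel and sum: -1.6·1 + -1.1·0.5 + 5.5·1 + 2.7·1 + -1.4·1 + 4·1 + 3.7·0.5.

10.5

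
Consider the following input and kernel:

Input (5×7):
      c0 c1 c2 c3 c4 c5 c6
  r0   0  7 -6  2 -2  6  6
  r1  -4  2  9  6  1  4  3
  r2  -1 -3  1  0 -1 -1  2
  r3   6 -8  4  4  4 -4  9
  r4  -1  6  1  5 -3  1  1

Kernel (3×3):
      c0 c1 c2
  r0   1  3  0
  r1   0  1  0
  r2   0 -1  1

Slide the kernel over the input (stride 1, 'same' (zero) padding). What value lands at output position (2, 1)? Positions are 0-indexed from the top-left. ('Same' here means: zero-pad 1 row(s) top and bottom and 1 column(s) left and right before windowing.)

11

The receptive field on the zero-padded input at this output position is [-4 2 9 / -1 -3 1 / 6 -8 4]. Elementwise product with the kernel and sum: -4·1 + 2·3 + -3·1 + -8·-1 + 4·1.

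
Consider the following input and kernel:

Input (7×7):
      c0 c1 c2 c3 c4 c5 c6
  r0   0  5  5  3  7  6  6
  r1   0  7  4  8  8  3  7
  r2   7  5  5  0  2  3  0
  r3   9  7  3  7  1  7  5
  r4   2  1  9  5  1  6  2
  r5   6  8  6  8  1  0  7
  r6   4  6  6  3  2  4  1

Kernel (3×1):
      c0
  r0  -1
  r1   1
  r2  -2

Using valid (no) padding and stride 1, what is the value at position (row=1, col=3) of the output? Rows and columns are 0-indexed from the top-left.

-22

The receptive field on the input at this output position is [8 / 0 / 7]. Elementwise product with the kernel and sum: 8·-1 + 0·1 + 7·-2.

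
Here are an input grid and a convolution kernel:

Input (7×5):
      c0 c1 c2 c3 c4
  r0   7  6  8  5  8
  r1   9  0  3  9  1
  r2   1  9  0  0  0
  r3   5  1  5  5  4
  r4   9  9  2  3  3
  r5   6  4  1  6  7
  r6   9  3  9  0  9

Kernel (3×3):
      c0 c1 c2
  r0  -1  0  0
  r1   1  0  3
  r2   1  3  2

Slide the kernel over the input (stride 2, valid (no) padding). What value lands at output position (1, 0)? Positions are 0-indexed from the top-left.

59

The receptive field on the input at this output position is [1 9 0 / 5 1 5 / 9 9 2]. Elementwise product with the kernel and sum: 1·-1 + 5·1 + 5·3 + 9·1 + 9·3 + 2·2.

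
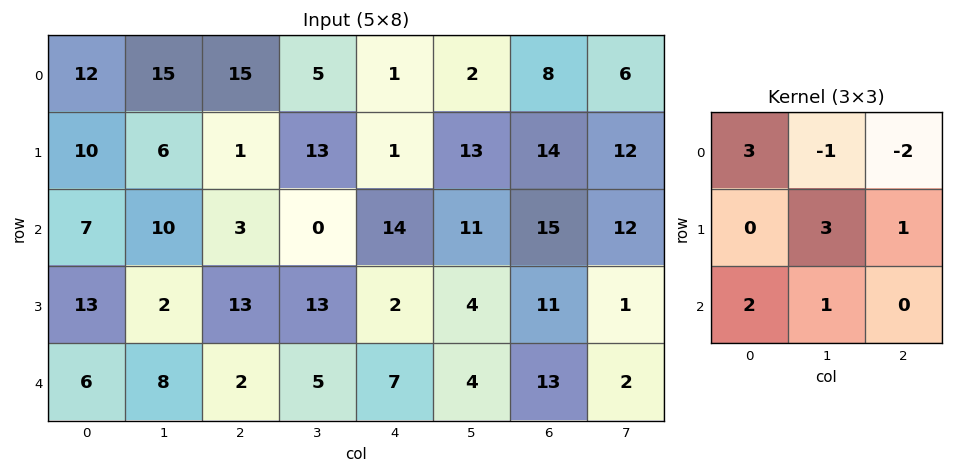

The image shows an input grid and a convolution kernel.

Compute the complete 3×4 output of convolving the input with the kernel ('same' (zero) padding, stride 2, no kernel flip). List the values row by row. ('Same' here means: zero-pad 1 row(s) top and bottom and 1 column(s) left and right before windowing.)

Output[0,0]: The receptive field on the zero-padded input at this output position is [0 0 0 / 0 12 15 / 0 10 6]. Elementwise product with the kernel and sum: 0·3 + 0·-1 + 0·-2 + 12·3 + 15·1 + 0·2 + 10·1.

61 63 32 70
22 17 93 77
9 -22 54 40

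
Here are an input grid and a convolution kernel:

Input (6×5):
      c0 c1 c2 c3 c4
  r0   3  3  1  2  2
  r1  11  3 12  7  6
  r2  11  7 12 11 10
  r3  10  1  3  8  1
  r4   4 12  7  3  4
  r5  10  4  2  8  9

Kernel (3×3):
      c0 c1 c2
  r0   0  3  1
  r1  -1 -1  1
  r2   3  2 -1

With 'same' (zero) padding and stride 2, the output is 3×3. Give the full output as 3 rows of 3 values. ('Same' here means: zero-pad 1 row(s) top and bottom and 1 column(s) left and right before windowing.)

Output[0,0]: The receptive field on the zero-padded input at this output position is [0 0 0 / 0 3 3 / 0 11 3]. Elementwise product with the kernel and sum: 0·3 + 0·1 + 0·-1 + 3·-1 + 3·1 + 0·3 + 11·2 + 3·-1.

19 24 29
51 36 23
55 9 38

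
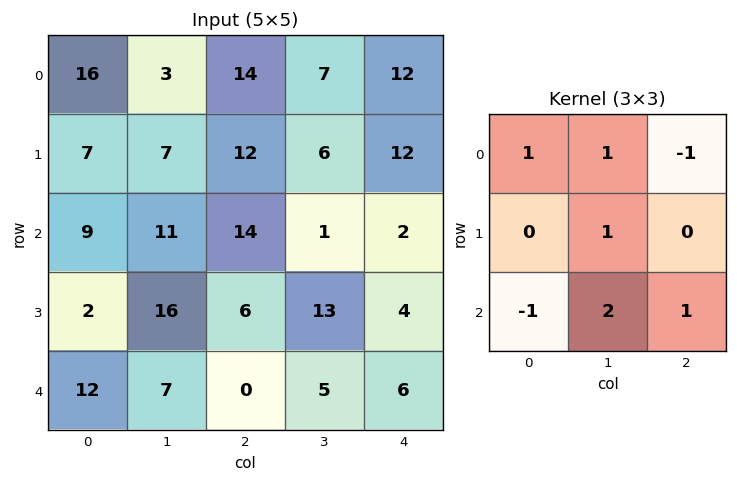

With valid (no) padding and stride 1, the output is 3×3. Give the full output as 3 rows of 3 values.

39 40 5
49 36 31
24 28 42

Output[0,0]: The receptive field on the input at this output position is [16 3 14 / 7 7 12 / 9 11 14]. Elementwise product with the kernel and sum: 16·1 + 3·1 + 14·-1 + 7·1 + 9·-1 + 11·2 + 14·1.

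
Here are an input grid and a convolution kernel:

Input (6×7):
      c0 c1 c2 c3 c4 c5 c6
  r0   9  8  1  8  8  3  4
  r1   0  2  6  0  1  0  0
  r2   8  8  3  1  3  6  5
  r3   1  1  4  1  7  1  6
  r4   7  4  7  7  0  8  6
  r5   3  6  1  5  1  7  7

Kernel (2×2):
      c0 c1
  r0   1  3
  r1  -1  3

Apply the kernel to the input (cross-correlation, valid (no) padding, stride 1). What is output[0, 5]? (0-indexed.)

15

The receptive field on the input at this output position is [3 4 / 0 0]. Elementwise product with the kernel and sum: 3·1 + 4·3 + 0·-1 + 0·3.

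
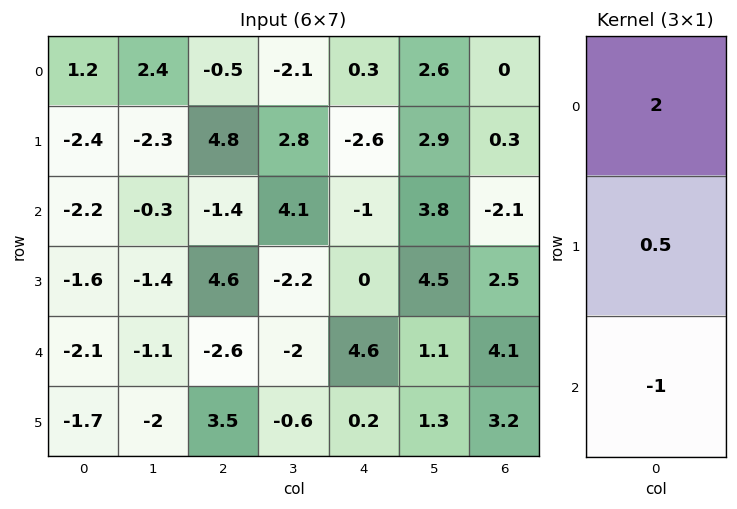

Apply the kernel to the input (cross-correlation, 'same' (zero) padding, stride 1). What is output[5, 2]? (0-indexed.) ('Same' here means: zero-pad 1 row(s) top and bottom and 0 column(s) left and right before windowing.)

The receptive field on the zero-padded input at this output position is [-2.6 / 3.5 / 0]. Elementwise product with the kernel and sum: -2.6·2 + 3.5·0.5 + 0·-1.

-3.45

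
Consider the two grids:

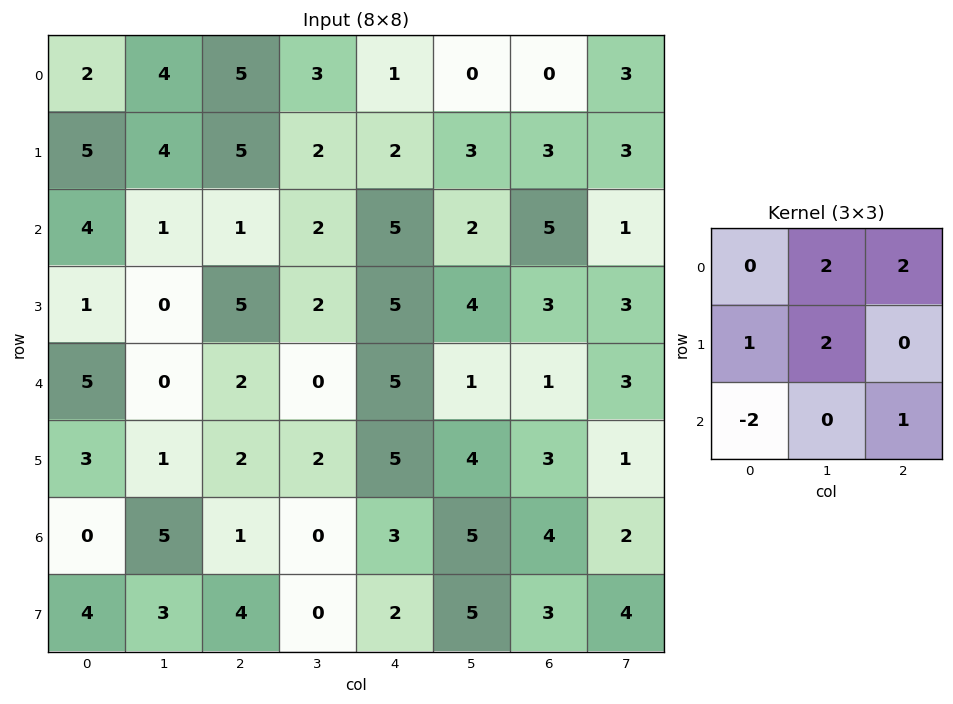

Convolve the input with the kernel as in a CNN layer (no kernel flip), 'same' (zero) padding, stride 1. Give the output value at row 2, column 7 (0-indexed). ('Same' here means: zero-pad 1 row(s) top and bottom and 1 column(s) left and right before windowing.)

The receptive field on the zero-padded input at this output position is [3 3 0 / 5 1 0 / 3 3 0]. Elementwise product with the kernel and sum: 3·2 + 0·2 + 5·1 + 1·2 + 3·-2 + 0·1.

7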